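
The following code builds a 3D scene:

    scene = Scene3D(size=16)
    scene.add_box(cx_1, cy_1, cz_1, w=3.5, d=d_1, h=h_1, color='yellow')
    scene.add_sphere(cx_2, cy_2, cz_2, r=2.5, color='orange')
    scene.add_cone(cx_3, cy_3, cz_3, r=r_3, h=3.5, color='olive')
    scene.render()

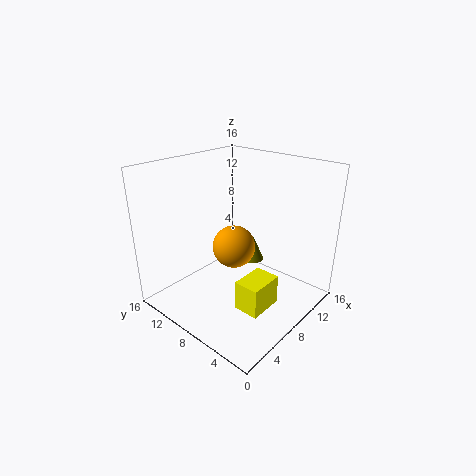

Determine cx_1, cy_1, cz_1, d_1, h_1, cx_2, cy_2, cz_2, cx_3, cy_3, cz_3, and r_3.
cx_1 = 3
cy_1 = 1.5
cz_1 = 3.5
d_1 = 2.5
h_1 = 3
cx_2 = 9
cy_2 = 9.5
cz_2 = 6
cx_3 = 14.5
cy_3 = 11
cz_3 = 1.5
r_3 = 1.5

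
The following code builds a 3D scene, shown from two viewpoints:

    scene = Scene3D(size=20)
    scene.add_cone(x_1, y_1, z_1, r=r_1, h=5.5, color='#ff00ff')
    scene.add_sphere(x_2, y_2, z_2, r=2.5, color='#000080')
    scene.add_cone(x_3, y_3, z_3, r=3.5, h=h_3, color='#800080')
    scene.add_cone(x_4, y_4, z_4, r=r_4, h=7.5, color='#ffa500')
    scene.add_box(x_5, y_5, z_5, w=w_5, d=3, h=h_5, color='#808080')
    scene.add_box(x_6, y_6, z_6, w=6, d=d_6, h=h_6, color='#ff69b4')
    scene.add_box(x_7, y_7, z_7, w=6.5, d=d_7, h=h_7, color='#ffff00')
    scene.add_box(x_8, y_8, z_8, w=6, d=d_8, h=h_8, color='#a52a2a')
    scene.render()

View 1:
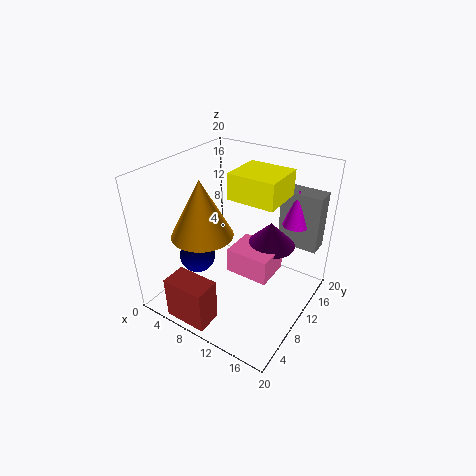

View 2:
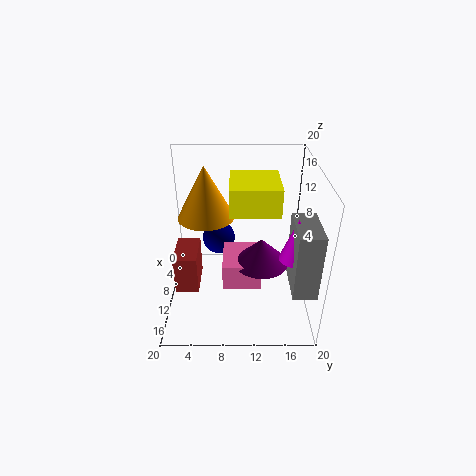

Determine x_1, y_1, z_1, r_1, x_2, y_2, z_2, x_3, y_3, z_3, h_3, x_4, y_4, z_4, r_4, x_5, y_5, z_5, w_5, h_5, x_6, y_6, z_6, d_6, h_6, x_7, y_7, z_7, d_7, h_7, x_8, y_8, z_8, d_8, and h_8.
x_1 = 15.5, y_1 = 17, z_1 = 10.5, r_1 = 2, x_2 = 5, y_2 = 7, z_2 = 7, x_3 = 13.5, y_3 = 13, z_3 = 8.5, h_3 = 3.5, x_4 = 7.5, y_4 = 5.5, z_4 = 12, r_4 = 4, x_5 = 13, y_5 = 16.5, z_5 = 7, w_5 = 6, h_5 = 8.5, x_6 = 9.5, y_6 = 8, z_6 = 5.5, d_6 = 5, h_6 = 3.5, x_7 = 9, y_7 = 9, z_7 = 16, d_7 = 6, h_7 = 3.5, x_8 = 4.5, y_8 = 0.5, z_8 = 0.5, d_8 = 3.5, h_8 = 6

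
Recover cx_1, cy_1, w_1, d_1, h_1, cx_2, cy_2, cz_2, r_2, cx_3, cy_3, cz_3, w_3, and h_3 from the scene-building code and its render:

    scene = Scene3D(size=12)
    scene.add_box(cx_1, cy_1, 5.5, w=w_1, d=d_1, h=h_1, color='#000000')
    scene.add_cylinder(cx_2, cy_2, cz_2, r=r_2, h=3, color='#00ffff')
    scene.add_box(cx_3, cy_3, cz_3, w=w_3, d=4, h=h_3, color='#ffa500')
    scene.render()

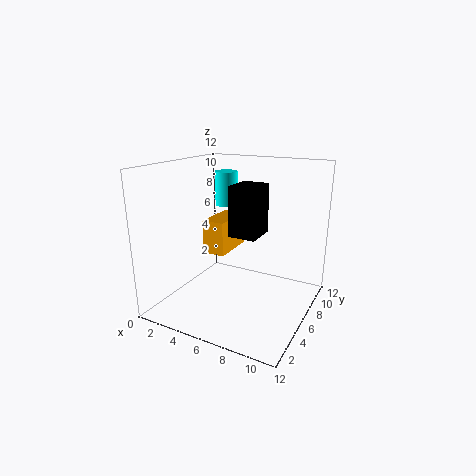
cx_1 = 4.5; cy_1 = 7; w_1 = 2.5; d_1 = 3; h_1 = 4.5; cx_2 = 3.5; cy_2 = 8.5; cz_2 = 8; r_2 = 1; cx_3 = 2.5; cy_3 = 6; cz_3 = 4; w_3 = 2; h_3 = 3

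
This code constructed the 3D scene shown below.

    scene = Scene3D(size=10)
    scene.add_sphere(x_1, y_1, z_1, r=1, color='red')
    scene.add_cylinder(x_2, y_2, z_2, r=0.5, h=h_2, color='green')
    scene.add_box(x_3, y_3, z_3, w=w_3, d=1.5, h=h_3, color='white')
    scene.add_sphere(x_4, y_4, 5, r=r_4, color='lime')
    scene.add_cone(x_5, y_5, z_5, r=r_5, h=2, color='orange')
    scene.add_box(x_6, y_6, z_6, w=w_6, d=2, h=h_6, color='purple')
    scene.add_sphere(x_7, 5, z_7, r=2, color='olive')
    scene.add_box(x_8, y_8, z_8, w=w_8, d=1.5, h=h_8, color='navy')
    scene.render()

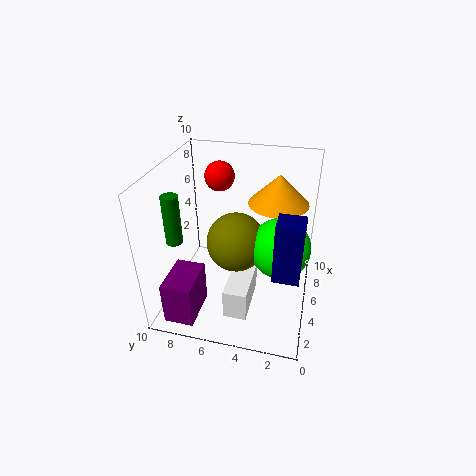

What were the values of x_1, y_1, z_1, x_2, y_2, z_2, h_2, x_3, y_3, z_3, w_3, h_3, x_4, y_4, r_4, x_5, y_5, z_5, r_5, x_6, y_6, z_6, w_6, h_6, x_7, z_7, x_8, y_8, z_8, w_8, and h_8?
x_1 = 6, y_1 = 6.5, z_1 = 9, x_2 = 1.5, y_2 = 8, z_2 = 6.5, h_2 = 3, x_3 = 1, y_3 = 3.5, z_3 = 1.5, w_3 = 3.5, h_3 = 2, x_4 = 4.5, y_4 = 2, r_4 = 2, x_5 = 6, y_5 = 2.5, z_5 = 7.5, r_5 = 2, x_6 = 0.5, y_6 = 7, z_6 = 0.5, w_6 = 3, h_6 = 3, x_7 = 4.5, z_7 = 5, x_8 = 0.5, y_8 = 0.5, z_8 = 5.5, w_8 = 1.5, h_8 = 3.5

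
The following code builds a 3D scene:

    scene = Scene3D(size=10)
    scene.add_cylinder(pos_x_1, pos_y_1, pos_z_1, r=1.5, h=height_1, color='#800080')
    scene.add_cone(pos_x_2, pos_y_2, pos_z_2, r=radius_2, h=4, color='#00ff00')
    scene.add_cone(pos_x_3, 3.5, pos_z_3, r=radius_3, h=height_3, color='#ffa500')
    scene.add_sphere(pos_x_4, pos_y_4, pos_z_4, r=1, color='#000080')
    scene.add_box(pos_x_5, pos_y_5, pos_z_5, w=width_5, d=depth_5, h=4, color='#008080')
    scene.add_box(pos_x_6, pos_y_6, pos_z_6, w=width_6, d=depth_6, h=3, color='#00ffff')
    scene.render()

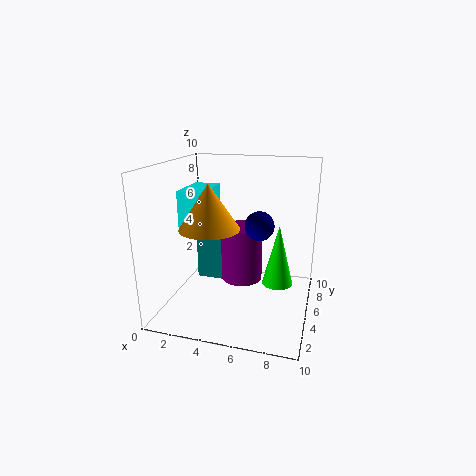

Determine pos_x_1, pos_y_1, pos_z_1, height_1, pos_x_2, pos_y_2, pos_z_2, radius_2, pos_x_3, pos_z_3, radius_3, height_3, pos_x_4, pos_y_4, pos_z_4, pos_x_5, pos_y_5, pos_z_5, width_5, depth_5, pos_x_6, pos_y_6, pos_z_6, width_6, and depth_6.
pos_x_1 = 5, pos_y_1 = 6, pos_z_1 = 1.5, height_1 = 4, pos_x_2 = 8, pos_y_2 = 4, pos_z_2 = 2.5, radius_2 = 1, pos_x_3 = 3.5, pos_z_3 = 6, radius_3 = 2, height_3 = 3, pos_x_4 = 6.5, pos_y_4 = 5, pos_z_4 = 6, pos_x_5 = 1, pos_y_5 = 7, pos_z_5 = 0.5, width_5 = 3, depth_5 = 2, pos_x_6 = 0.5, pos_y_6 = 5, pos_z_6 = 5, width_6 = 2, depth_6 = 3.5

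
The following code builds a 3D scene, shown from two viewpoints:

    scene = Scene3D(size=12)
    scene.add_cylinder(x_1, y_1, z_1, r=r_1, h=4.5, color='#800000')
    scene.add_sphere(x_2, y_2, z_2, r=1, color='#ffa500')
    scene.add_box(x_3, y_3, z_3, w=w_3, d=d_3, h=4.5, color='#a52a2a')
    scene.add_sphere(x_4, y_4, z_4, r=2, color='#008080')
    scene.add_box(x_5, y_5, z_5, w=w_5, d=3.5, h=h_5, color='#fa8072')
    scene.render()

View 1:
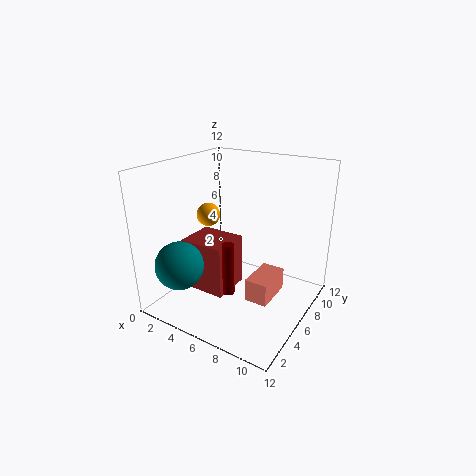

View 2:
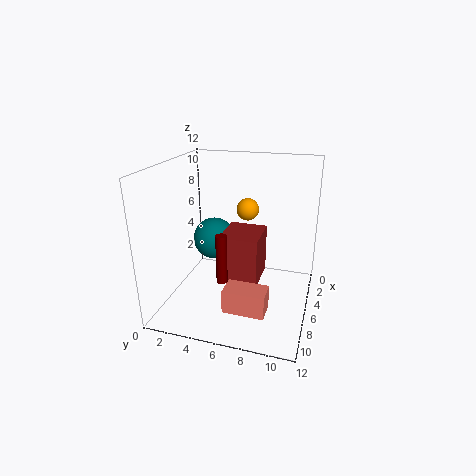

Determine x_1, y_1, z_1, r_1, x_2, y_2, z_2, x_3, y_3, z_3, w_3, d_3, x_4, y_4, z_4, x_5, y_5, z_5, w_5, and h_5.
x_1 = 6, y_1 = 4.5, z_1 = 1.5, r_1 = 0.5, x_2 = 3, y_2 = 6, z_2 = 7.5, x_3 = 1.5, y_3 = 4, z_3 = 1, w_3 = 4, d_3 = 3.5, x_4 = 2.5, y_4 = 2.5, z_4 = 4, x_5 = 7, y_5 = 5.5, z_5 = 0.5, w_5 = 2, h_5 = 2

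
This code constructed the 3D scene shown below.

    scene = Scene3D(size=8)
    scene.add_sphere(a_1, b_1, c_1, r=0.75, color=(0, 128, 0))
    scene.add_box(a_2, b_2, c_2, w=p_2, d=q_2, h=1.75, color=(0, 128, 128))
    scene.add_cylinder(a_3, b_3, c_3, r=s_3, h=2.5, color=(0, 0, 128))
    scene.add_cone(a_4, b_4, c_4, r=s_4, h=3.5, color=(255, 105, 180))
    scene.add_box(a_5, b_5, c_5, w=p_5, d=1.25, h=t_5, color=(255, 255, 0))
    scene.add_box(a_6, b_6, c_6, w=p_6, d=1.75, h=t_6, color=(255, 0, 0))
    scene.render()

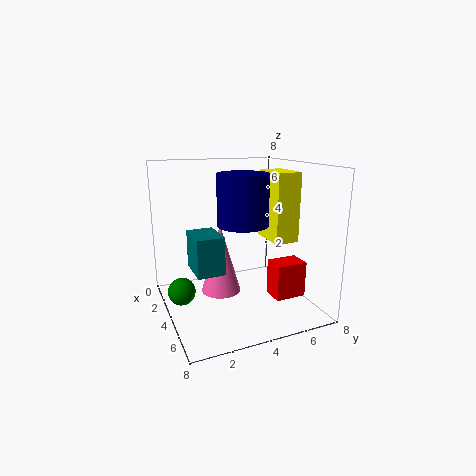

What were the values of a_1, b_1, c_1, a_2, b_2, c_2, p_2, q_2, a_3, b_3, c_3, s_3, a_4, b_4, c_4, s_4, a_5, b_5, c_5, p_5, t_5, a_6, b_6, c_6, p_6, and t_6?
a_1 = 3.75
b_1 = 0.75
c_1 = 1.25
a_2 = 5.5
b_2 = 0.75
c_2 = 3.5
p_2 = 1.75
q_2 = 1.25
a_3 = 5.75
b_3 = 3.5
c_3 = 5.25
s_3 = 1.25
a_4 = 5.25
b_4 = 2.5
c_4 = 1.75
s_4 = 1
a_5 = 4.5
b_5 = 5
c_5 = 4.25
p_5 = 2
t_5 = 3.5
a_6 = 4.75
b_6 = 5.5
c_6 = 0.75
p_6 = 1.25
t_6 = 2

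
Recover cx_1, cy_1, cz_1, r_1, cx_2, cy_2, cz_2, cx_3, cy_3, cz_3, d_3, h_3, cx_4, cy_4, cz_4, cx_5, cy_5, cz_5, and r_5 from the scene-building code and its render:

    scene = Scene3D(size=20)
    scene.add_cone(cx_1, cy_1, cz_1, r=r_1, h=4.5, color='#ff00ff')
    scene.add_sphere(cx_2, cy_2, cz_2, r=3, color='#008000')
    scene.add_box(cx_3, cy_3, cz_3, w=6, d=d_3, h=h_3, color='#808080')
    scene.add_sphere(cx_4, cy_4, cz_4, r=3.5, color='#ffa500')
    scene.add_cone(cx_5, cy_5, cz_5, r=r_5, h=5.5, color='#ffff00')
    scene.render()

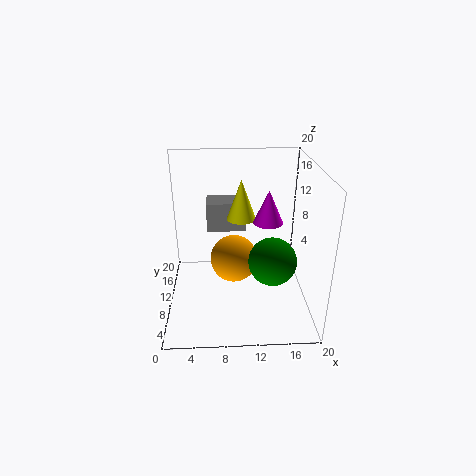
cx_1 = 14; cy_1 = 9.5; cz_1 = 12.5; r_1 = 2; cx_2 = 14; cy_2 = 4.5; cz_2 = 9.5; cx_3 = 5.5; cy_3 = 15; cz_3 = 8.5; d_3 = 4; h_3 = 4.5; cx_4 = 9.5; cy_4 = 12; cz_4 = 5.5; cx_5 = 10.5; cy_5 = 11; cz_5 = 12.5; r_5 = 2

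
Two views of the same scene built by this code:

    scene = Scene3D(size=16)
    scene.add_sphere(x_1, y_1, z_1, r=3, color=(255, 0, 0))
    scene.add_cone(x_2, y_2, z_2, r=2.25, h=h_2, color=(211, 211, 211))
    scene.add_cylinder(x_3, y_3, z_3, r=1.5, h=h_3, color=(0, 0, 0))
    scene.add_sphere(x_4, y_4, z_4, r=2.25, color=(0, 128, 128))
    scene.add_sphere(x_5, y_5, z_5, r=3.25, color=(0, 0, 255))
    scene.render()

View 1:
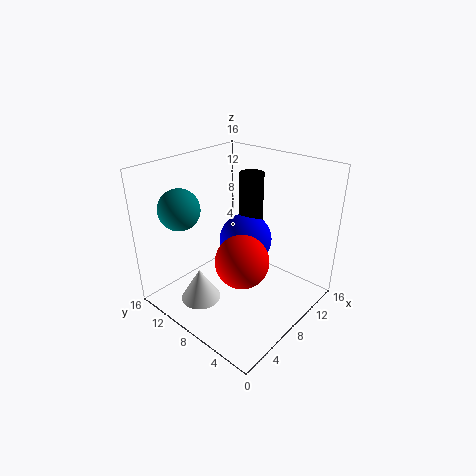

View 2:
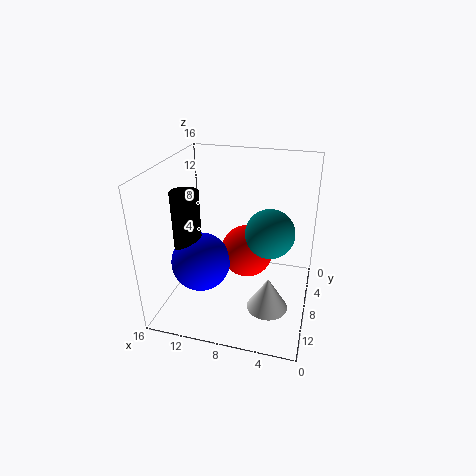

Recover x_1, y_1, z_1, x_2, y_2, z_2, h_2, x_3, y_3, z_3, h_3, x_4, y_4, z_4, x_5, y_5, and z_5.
x_1 = 7.25, y_1 = 6.75, z_1 = 5.75, x_2 = 4, y_2 = 10.25, z_2 = 1, h_2 = 3.75, x_3 = 13, y_3 = 10.25, z_3 = 5.75, h_3 = 8, x_4 = 3.75, y_4 = 12.5, z_4 = 11.5, x_5 = 11.75, y_5 = 10, z_5 = 5.5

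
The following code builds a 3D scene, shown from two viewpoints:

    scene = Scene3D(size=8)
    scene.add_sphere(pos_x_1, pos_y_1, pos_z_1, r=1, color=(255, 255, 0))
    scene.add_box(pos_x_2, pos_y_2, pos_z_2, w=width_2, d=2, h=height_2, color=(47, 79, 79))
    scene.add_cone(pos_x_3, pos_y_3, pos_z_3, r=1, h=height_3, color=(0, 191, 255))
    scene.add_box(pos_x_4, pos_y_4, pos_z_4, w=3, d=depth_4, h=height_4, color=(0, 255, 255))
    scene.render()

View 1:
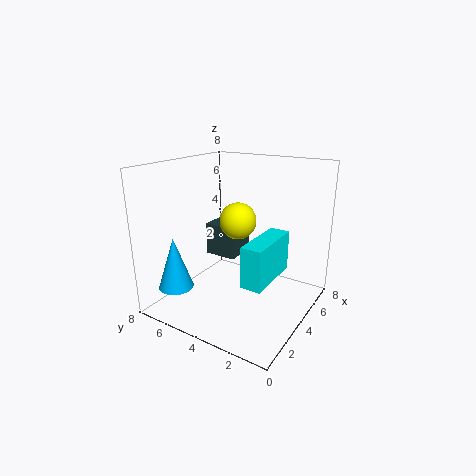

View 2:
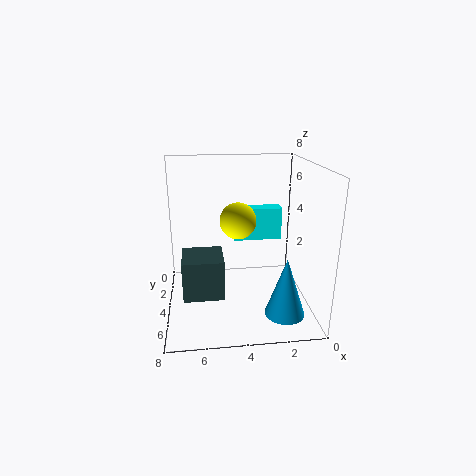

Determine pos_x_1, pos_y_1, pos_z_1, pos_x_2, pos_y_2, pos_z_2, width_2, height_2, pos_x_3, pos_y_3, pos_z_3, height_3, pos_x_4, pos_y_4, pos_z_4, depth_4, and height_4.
pos_x_1 = 4
pos_y_1 = 4
pos_z_1 = 5
pos_x_2 = 5
pos_y_2 = 5
pos_z_2 = 2
width_2 = 2
height_2 = 2
pos_x_3 = 2
pos_y_3 = 7
pos_z_3 = 1
height_3 = 3
pos_x_4 = 1
pos_y_4 = 1
pos_z_4 = 3
depth_4 = 1
height_4 = 2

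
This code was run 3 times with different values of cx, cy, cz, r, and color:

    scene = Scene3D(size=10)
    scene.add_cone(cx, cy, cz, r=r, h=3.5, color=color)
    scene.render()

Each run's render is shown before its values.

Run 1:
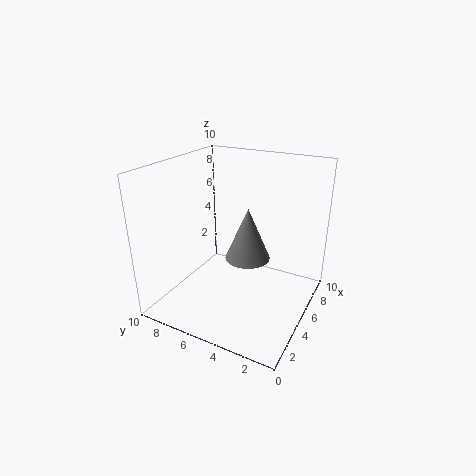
cx = 4.5
cy = 4
cz = 4
r = 1.5
color = 'gray'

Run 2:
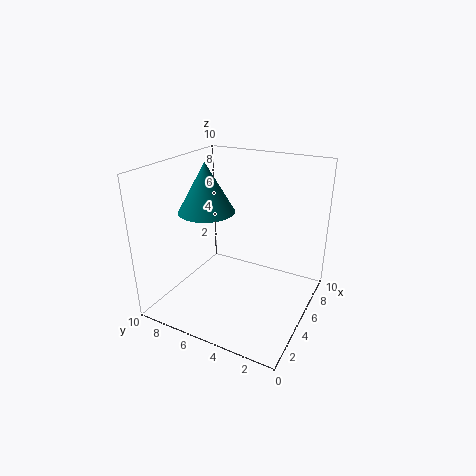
cx = 5
cy = 7.5
cz = 6.5
r = 2
color = 'teal'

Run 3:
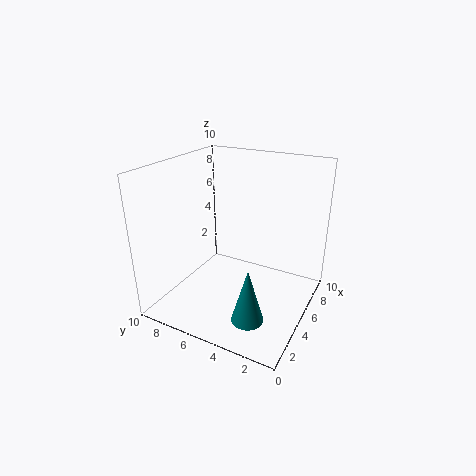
cx = 1.5
cy = 2.5
cz = 1.5
r = 1
color = 'teal'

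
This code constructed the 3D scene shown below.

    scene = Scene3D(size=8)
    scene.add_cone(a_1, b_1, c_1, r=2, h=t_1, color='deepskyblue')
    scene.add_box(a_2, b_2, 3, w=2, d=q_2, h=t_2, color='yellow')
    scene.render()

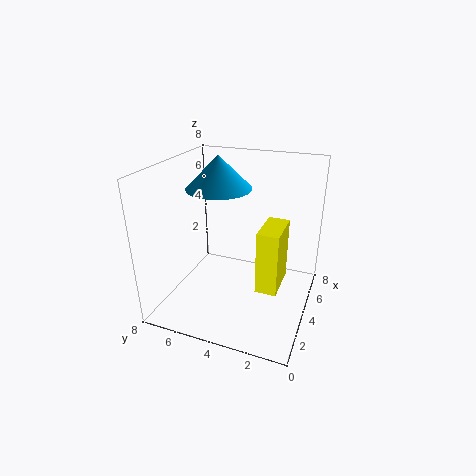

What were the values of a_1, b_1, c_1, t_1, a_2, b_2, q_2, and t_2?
a_1 = 6
b_1 = 6
c_1 = 6
t_1 = 2
a_2 = 1
b_2 = 1
q_2 = 1
t_2 = 3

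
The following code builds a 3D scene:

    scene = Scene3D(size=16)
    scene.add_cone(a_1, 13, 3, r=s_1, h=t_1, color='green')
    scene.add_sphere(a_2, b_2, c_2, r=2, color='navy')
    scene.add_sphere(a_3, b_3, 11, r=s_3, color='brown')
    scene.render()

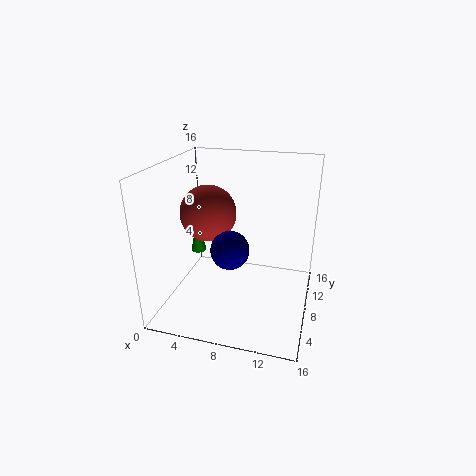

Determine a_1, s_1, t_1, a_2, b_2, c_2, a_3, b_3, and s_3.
a_1 = 1
s_1 = 1
t_1 = 5
a_2 = 8
b_2 = 5
c_2 = 8
a_3 = 5
b_3 = 7
s_3 = 3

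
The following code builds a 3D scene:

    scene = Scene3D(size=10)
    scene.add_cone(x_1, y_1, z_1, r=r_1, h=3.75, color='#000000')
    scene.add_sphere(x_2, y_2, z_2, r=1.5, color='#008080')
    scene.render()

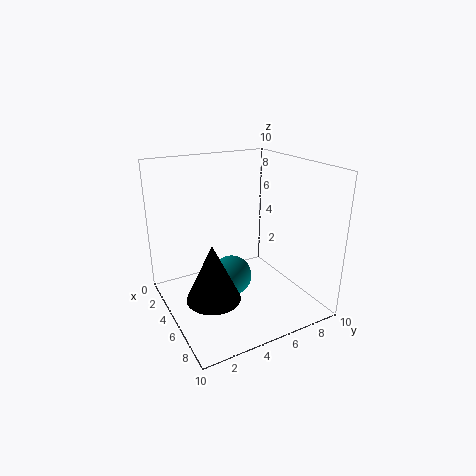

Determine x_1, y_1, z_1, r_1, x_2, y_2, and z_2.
x_1 = 6.75, y_1 = 2.25, z_1 = 2, r_1 = 1.75, x_2 = 4, y_2 = 5, z_2 = 1.5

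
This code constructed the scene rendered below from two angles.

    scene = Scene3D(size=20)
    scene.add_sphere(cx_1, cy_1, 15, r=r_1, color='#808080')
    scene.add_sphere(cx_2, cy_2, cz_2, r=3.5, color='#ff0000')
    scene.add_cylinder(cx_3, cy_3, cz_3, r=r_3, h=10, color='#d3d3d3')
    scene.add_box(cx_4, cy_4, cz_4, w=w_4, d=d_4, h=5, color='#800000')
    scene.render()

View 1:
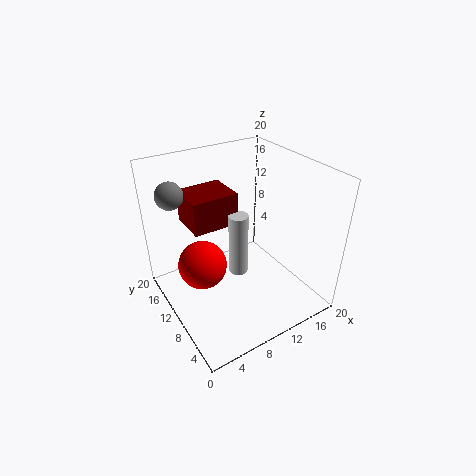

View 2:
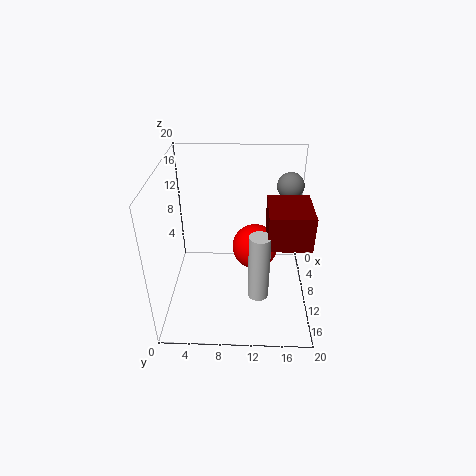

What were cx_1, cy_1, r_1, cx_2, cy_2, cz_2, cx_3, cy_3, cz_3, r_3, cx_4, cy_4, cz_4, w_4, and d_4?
cx_1 = 3.5
cy_1 = 17.5
r_1 = 2
cx_2 = 5.5
cy_2 = 12.5
cz_2 = 5.5
cx_3 = 12
cy_3 = 13
cz_3 = 1.5
r_3 = 1.5
cx_4 = 5.5
cy_4 = 14
cz_4 = 9.5
w_4 = 7
d_4 = 6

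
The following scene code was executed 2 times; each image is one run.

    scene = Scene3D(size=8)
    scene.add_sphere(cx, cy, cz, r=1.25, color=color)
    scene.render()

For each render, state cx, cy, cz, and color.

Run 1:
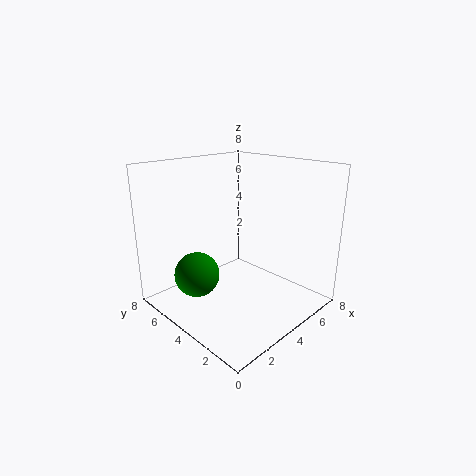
cx = 2; cy = 5.25; cz = 2; color = 'green'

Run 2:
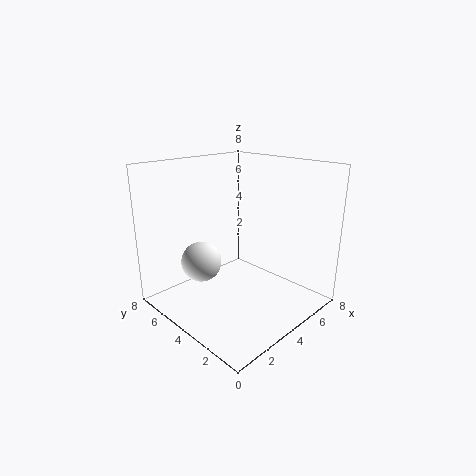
cx = 3.5; cy = 6.75; cz = 1.75; color = 'white'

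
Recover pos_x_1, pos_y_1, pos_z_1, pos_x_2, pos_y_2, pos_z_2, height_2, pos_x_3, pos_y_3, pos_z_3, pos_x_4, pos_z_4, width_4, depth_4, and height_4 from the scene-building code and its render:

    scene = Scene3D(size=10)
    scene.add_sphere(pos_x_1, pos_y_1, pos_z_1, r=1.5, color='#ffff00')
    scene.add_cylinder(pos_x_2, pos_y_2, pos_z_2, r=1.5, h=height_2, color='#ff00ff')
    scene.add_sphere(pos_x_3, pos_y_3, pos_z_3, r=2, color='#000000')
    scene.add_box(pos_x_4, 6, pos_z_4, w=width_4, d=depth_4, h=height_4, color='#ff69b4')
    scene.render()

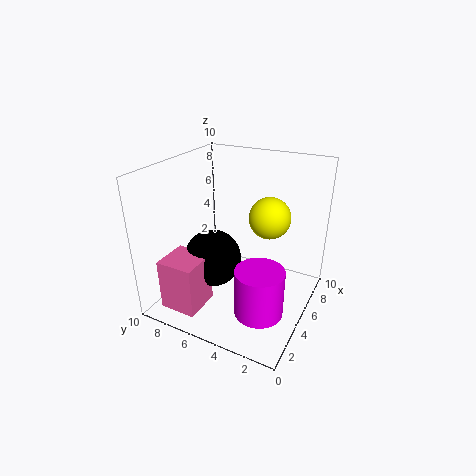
pos_x_1 = 7
pos_y_1 = 3.5
pos_z_1 = 6
pos_x_2 = 2
pos_y_2 = 2
pos_z_2 = 2
height_2 = 3
pos_x_3 = 4
pos_y_3 = 6.5
pos_z_3 = 3.5
pos_x_4 = 0.5
pos_z_4 = 1
width_4 = 2.5
depth_4 = 2.5
height_4 = 3.5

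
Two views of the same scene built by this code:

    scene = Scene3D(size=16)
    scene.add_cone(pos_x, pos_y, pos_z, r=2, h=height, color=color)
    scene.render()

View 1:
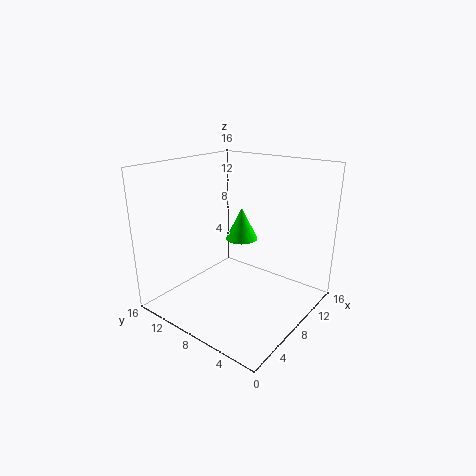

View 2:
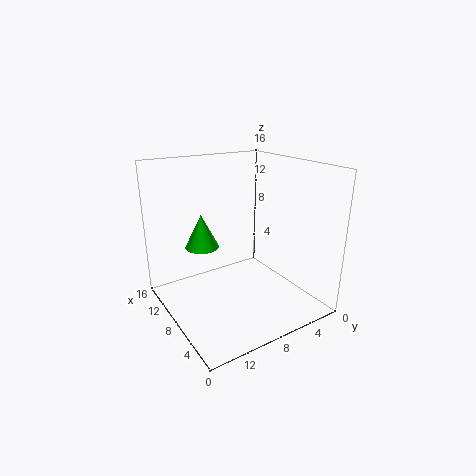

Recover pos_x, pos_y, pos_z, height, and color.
pos_x = 12; pos_y = 10.5; pos_z = 6; height = 4; color = 'lime'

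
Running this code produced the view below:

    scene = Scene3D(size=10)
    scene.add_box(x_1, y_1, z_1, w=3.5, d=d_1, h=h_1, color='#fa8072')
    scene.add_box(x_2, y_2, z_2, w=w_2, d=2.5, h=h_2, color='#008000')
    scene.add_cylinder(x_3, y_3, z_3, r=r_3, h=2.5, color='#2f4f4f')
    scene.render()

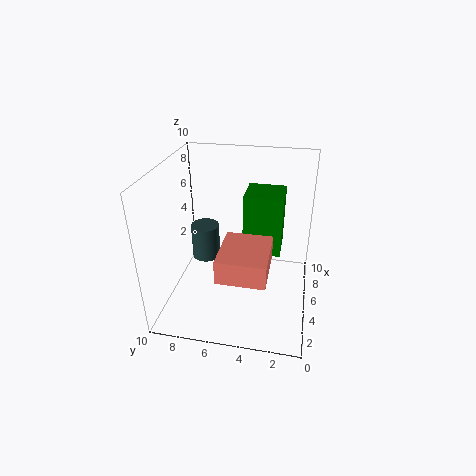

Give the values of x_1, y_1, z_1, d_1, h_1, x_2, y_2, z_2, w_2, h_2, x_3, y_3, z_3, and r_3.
x_1 = 0.5; y_1 = 2.5; z_1 = 4.5; d_1 = 3; h_1 = 1.5; x_2 = 4; y_2 = 2; z_2 = 4.5; w_2 = 2.5; h_2 = 4; x_3 = 5.5; y_3 = 7.5; z_3 = 3; r_3 = 1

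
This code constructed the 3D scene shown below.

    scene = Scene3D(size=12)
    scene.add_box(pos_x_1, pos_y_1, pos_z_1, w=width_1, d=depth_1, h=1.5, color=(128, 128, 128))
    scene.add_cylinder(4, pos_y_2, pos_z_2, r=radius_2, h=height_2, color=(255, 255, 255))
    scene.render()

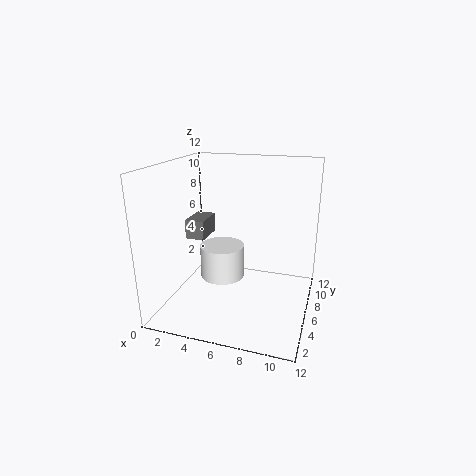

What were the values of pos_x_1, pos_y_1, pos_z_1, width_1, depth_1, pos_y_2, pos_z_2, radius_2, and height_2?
pos_x_1 = 2.5; pos_y_1 = 3.5; pos_z_1 = 6.5; width_1 = 1.5; depth_1 = 2.5; pos_y_2 = 7.5; pos_z_2 = 1.5; radius_2 = 2; height_2 = 3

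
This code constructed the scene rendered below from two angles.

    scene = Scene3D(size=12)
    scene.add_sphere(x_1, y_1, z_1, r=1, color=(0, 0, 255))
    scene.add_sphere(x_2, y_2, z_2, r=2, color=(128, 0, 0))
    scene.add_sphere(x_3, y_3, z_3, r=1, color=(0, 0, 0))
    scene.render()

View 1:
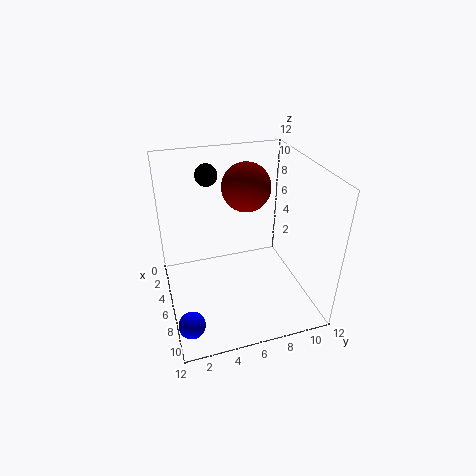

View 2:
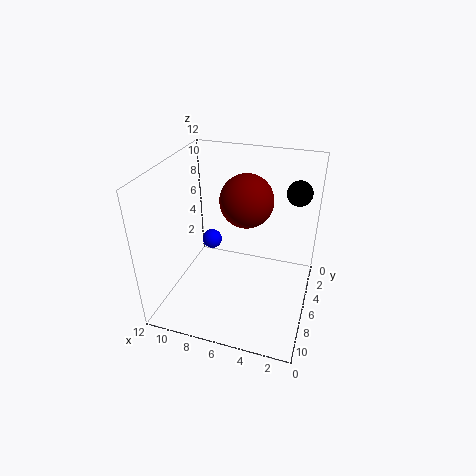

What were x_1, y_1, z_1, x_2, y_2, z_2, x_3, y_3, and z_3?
x_1 = 10.5
y_1 = 1
z_1 = 2
x_2 = 5
y_2 = 7
z_2 = 10
x_3 = 1.5
y_3 = 4.5
z_3 = 10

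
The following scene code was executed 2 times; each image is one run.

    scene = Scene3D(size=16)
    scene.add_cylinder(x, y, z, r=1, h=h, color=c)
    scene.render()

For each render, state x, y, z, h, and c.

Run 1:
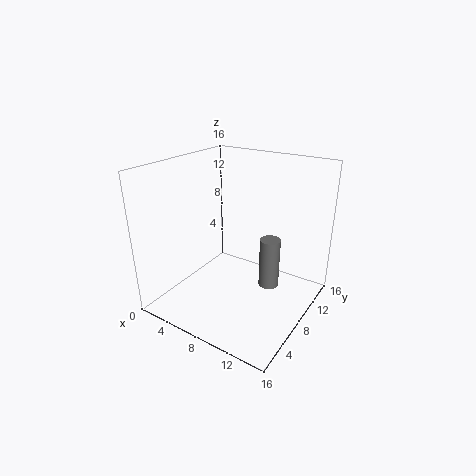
x = 13
y = 6
z = 5
h = 5
c = 'gray'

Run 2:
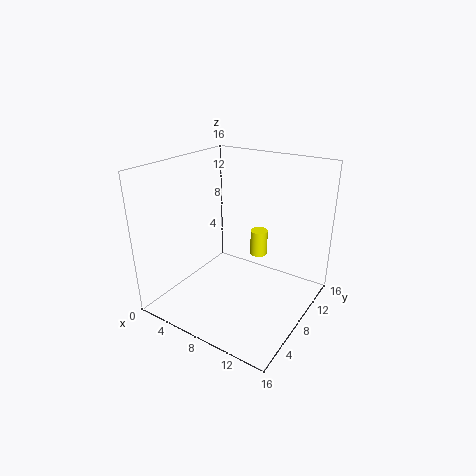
x = 9
y = 11
z = 5
h = 3
c = 'yellow'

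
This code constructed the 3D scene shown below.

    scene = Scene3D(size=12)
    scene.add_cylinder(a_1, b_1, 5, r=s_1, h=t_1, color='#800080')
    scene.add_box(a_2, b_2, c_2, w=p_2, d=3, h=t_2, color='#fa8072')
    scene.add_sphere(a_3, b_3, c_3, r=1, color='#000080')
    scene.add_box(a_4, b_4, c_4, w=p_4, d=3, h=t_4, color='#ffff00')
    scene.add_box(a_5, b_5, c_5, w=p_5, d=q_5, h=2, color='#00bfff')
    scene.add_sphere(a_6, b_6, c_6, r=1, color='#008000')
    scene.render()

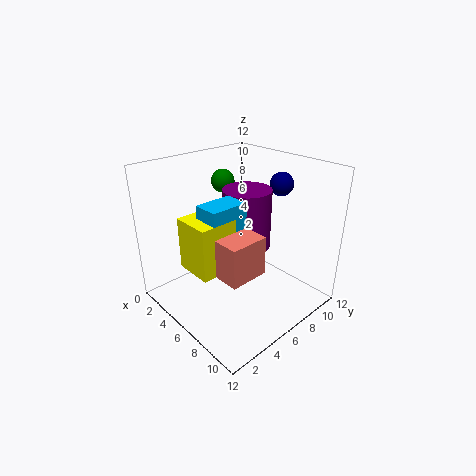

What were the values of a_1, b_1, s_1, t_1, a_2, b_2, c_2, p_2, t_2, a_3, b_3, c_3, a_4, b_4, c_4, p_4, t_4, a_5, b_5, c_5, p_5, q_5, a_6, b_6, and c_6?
a_1 = 6; b_1 = 7; s_1 = 2; t_1 = 5; a_2 = 6; b_2 = 2; c_2 = 5; p_2 = 4; t_2 = 3; a_3 = 7; b_3 = 10; c_3 = 10; a_4 = 5; b_4 = 1; c_4 = 5; p_4 = 3; t_4 = 4; a_5 = 6; b_5 = 2; c_5 = 8; p_5 = 2; q_5 = 3; a_6 = 3; b_6 = 7; c_6 = 10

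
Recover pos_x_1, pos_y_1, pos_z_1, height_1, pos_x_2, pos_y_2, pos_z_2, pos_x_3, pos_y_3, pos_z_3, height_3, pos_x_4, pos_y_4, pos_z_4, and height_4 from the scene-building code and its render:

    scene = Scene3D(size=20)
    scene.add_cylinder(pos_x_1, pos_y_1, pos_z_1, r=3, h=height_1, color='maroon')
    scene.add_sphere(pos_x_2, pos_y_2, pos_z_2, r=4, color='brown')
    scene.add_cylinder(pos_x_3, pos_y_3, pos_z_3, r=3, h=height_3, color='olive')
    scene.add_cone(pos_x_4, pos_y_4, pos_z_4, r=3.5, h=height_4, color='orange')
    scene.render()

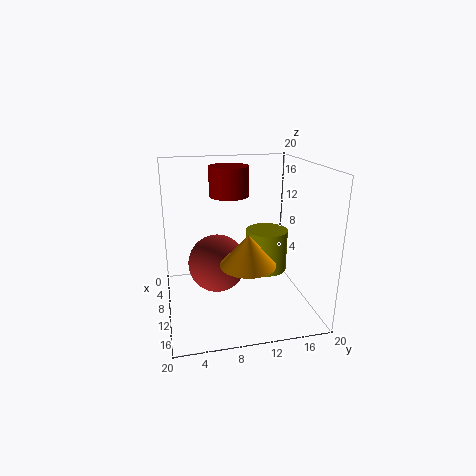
pos_x_1 = 4
pos_y_1 = 10
pos_z_1 = 14.5
height_1 = 4.5
pos_x_2 = 10
pos_y_2 = 7
pos_z_2 = 6.5
pos_x_3 = 9
pos_y_3 = 14.5
pos_z_3 = 4.5
height_3 = 6
pos_x_4 = 15.5
pos_y_4 = 10
pos_z_4 = 8.5
height_4 = 4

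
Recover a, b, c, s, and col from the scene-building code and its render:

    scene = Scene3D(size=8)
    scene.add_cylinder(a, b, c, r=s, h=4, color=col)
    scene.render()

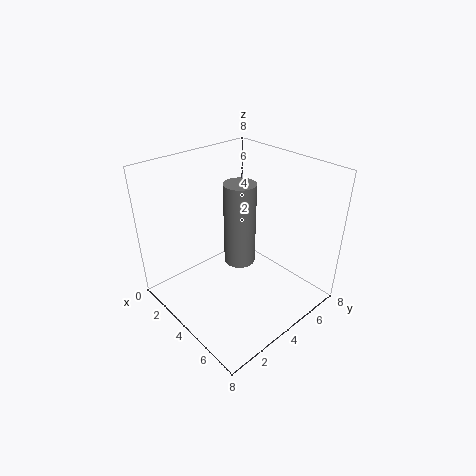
a = 5.5
b = 2.75
c = 4
s = 0.75
col = 'gray'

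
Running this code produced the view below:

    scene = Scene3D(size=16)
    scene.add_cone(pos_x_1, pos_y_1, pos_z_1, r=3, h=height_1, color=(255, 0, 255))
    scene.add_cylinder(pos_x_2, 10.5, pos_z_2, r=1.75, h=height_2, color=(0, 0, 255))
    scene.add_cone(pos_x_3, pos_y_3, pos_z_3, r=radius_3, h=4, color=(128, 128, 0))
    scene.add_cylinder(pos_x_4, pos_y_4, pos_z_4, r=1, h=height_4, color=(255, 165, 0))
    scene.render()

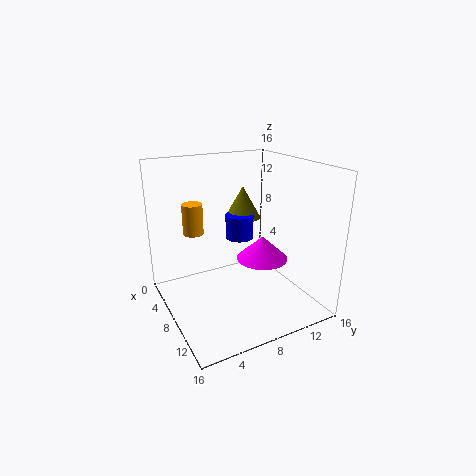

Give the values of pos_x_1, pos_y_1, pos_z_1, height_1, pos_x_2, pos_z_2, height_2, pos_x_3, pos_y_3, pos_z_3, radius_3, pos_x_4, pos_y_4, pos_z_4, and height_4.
pos_x_1 = 8
pos_y_1 = 11.25
pos_z_1 = 4.75
height_1 = 2.75
pos_x_2 = 3.75
pos_z_2 = 6
height_2 = 3
pos_x_3 = 2.75
pos_y_3 = 11.5
pos_z_3 = 8.25
radius_3 = 2.25
pos_x_4 = 9
pos_y_4 = 2.5
pos_z_4 = 10
height_4 = 3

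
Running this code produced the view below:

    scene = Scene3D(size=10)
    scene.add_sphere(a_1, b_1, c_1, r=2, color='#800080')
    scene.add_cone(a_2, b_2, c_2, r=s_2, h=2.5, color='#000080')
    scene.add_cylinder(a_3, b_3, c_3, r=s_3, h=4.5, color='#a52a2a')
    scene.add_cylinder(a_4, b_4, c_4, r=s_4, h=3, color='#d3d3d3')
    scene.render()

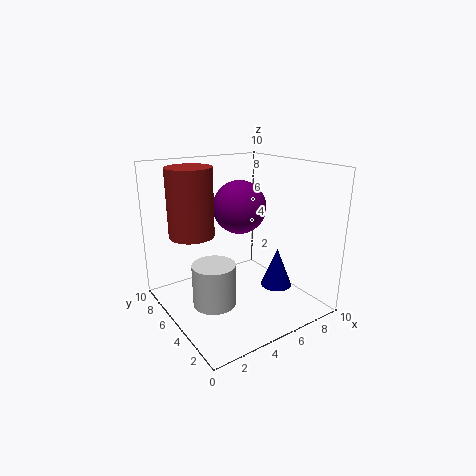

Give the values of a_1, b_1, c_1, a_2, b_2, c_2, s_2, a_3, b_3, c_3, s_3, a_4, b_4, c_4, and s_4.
a_1 = 6.5
b_1 = 7
c_1 = 6.5
a_2 = 6
b_2 = 2
c_2 = 2.5
s_2 = 1
a_3 = 2
b_3 = 6
c_3 = 5.5
s_3 = 1.5
a_4 = 3
b_4 = 5
c_4 = 0.5
s_4 = 1.5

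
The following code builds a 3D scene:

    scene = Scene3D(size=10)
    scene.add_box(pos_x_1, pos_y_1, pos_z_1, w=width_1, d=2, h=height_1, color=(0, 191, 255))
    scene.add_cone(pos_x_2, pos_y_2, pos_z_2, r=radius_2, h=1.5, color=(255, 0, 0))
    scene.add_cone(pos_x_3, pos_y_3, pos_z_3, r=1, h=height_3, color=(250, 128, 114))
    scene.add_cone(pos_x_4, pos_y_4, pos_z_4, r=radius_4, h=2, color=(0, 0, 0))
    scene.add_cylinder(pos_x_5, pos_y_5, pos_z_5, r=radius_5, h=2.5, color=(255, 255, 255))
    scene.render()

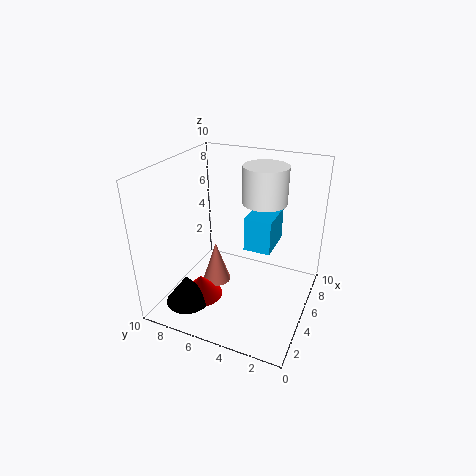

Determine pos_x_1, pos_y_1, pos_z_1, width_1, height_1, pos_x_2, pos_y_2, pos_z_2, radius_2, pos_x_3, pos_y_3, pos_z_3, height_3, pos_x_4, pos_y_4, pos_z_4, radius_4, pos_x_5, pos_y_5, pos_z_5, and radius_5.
pos_x_1 = 6, pos_y_1 = 3, pos_z_1 = 3.5, width_1 = 3, height_1 = 2.5, pos_x_2 = 3, pos_y_2 = 7, pos_z_2 = 1, radius_2 = 1.5, pos_x_3 = 4.5, pos_y_3 = 6.5, pos_z_3 = 1.5, height_3 = 3, pos_x_4 = 2, pos_y_4 = 7.5, pos_z_4 = 1, radius_4 = 1.5, pos_x_5 = 6, pos_y_5 = 3.5, pos_z_5 = 7.5, radius_5 = 1.5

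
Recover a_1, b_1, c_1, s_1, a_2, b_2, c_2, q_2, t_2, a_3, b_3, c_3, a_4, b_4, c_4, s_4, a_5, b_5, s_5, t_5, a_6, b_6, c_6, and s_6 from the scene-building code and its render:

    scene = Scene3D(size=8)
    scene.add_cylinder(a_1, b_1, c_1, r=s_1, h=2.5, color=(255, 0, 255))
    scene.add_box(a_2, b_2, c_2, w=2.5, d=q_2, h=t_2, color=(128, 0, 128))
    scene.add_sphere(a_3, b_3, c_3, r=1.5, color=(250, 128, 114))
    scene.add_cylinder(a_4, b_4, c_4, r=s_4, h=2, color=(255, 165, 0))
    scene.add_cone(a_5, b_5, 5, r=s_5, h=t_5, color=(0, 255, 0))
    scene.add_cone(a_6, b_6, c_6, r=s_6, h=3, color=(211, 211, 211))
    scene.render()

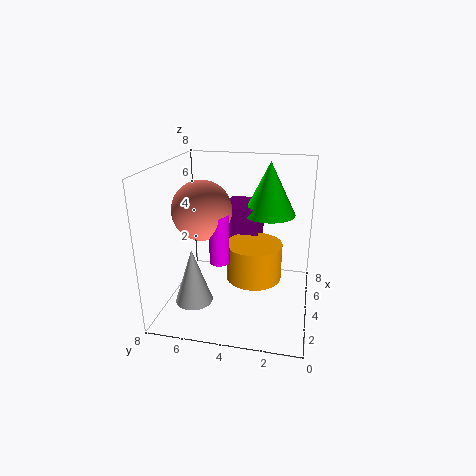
a_1 = 2, b_1 = 4.5, c_1 = 3.5, s_1 = 0.5, a_2 = 4.5, b_2 = 3, c_2 = 2.5, q_2 = 2, t_2 = 3, a_3 = 2.5, b_3 = 5.5, c_3 = 6, a_4 = 3.5, b_4 = 3, c_4 = 2, s_4 = 1.5, a_5 = 5.5, b_5 = 2.5, s_5 = 1.5, t_5 = 3, a_6 = 2, b_6 = 6, c_6 = 1, s_6 = 1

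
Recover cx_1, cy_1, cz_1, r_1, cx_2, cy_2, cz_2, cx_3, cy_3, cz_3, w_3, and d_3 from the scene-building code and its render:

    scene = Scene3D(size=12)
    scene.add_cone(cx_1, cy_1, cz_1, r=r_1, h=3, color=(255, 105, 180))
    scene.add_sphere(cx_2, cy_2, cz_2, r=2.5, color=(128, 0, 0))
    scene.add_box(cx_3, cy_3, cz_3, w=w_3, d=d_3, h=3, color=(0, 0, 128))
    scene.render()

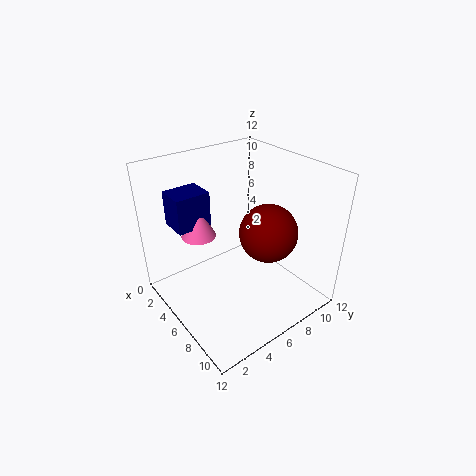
cx_1 = 3; cy_1 = 4; cz_1 = 5.5; r_1 = 1.5; cx_2 = 7; cy_2 = 8.5; cz_2 = 6; cx_3 = 1; cy_3 = 2; cz_3 = 6.5; w_3 = 2.5; d_3 = 3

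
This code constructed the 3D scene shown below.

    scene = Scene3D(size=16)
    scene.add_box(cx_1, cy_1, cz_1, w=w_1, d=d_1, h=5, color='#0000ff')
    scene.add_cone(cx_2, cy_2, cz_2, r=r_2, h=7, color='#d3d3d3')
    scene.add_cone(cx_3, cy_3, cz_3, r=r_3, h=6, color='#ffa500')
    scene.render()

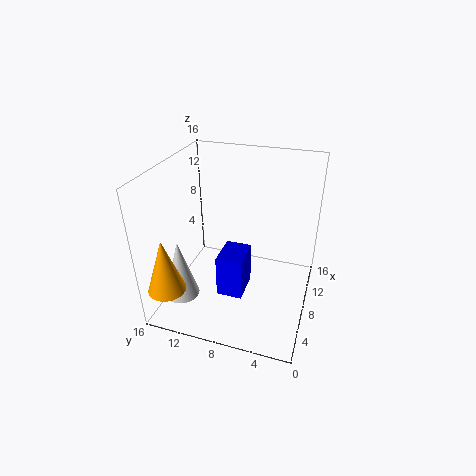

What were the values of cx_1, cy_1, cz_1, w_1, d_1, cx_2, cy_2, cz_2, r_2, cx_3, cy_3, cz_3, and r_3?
cx_1 = 6; cy_1 = 7; cz_1 = 1; w_1 = 4; d_1 = 3; cx_2 = 5; cy_2 = 14; cz_2 = 1; r_2 = 2; cx_3 = 2; cy_3 = 14; cz_3 = 4; r_3 = 2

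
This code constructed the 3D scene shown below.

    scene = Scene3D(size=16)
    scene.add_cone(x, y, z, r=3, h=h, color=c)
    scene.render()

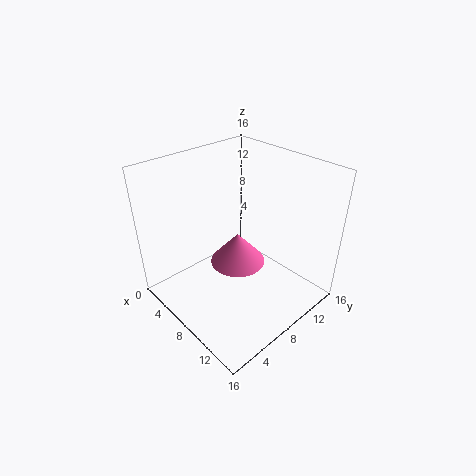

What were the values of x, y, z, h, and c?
x = 8.5; y = 7.5; z = 5.5; h = 3.5; c = 'hotpink'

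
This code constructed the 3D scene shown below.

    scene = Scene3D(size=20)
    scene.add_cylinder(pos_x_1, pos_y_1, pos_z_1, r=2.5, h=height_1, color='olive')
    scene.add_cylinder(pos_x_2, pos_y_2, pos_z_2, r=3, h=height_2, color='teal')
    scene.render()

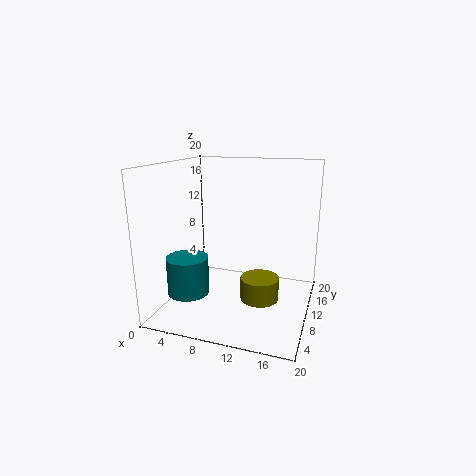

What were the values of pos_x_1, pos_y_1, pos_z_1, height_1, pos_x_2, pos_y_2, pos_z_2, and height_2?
pos_x_1 = 14
pos_y_1 = 7
pos_z_1 = 3
height_1 = 3
pos_x_2 = 3
pos_y_2 = 8
pos_z_2 = 1.5
height_2 = 5.5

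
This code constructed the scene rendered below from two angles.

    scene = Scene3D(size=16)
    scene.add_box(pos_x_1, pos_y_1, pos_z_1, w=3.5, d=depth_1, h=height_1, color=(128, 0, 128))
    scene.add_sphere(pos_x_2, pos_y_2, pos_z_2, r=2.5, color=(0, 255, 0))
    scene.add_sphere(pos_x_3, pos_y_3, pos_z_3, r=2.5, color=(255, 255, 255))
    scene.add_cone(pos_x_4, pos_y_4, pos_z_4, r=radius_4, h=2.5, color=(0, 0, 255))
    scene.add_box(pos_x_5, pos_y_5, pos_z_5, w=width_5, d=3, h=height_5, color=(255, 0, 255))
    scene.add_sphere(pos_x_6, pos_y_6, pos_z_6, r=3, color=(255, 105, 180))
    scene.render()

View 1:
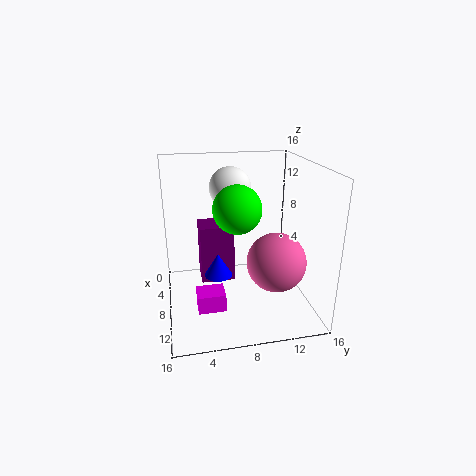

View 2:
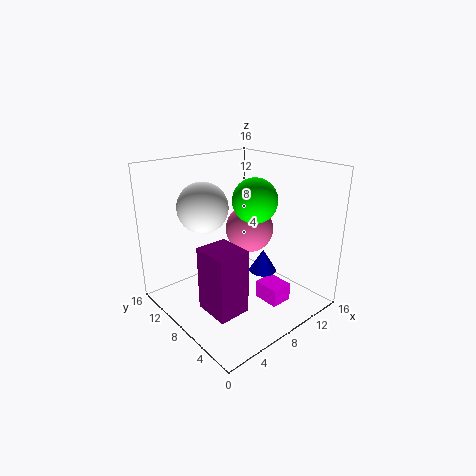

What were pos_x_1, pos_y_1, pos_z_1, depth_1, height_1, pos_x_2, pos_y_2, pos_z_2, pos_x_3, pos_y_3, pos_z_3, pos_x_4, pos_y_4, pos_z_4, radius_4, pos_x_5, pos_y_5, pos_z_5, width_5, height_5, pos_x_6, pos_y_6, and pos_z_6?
pos_x_1 = 2.5, pos_y_1 = 4, pos_z_1 = 1.5, depth_1 = 4, height_1 = 7, pos_x_2 = 10, pos_y_2 = 7.5, pos_z_2 = 12, pos_x_3 = 3.5, pos_y_3 = 8, pos_z_3 = 12.5, pos_x_4 = 9.5, pos_y_4 = 5.5, pos_z_4 = 4.5, radius_4 = 1.5, pos_x_5 = 9, pos_y_5 = 3, pos_z_5 = 1, width_5 = 2.5, height_5 = 2, pos_x_6 = 12.5, pos_y_6 = 11, pos_z_6 = 7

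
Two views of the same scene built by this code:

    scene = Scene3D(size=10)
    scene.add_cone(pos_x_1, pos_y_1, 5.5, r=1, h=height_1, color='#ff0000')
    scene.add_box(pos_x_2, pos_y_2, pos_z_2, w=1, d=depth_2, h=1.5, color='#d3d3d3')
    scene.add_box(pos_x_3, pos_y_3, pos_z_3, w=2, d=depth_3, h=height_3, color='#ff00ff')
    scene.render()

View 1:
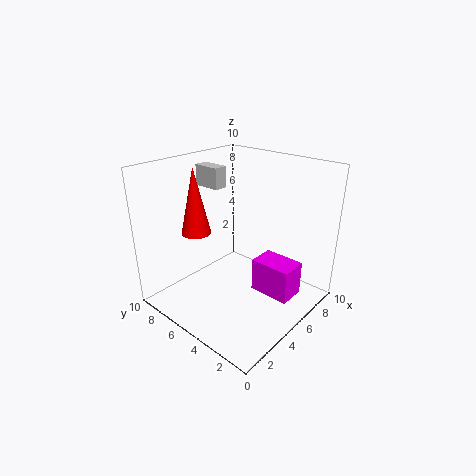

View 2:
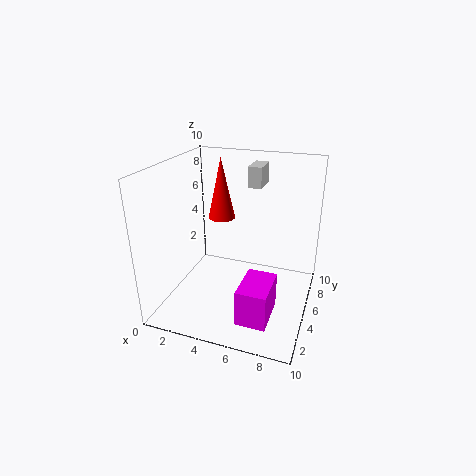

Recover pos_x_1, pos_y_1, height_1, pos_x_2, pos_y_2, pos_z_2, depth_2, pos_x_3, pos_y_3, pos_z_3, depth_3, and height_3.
pos_x_1 = 3; pos_y_1 = 7; height_1 = 4.5; pos_x_2 = 5; pos_y_2 = 7; pos_z_2 = 8; depth_2 = 2; pos_x_3 = 6; pos_y_3 = 1.5; pos_z_3 = 0.5; depth_3 = 3; height_3 = 2.5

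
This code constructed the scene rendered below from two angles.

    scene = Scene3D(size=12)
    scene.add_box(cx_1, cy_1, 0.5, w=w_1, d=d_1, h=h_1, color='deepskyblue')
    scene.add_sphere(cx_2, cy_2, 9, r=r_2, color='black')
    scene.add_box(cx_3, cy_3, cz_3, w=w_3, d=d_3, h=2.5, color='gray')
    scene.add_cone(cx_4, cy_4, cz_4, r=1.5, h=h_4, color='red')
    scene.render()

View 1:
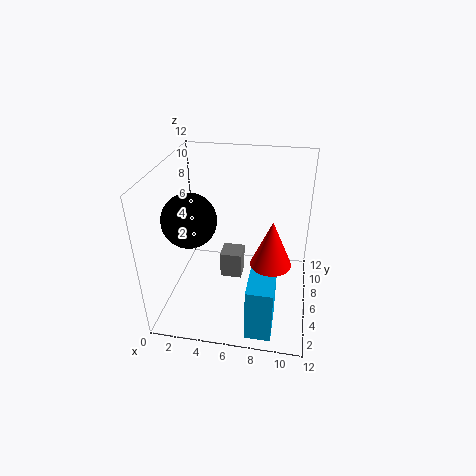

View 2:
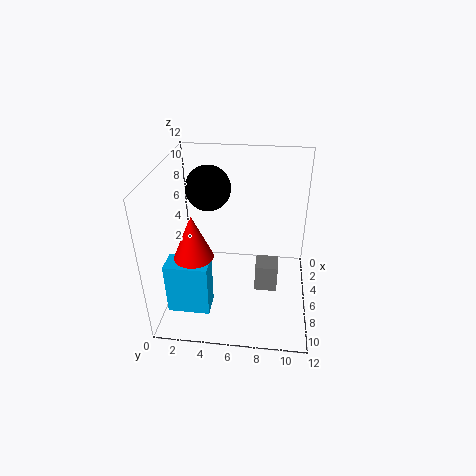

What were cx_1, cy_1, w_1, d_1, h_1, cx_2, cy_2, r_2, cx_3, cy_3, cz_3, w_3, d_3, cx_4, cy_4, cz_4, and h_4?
cx_1 = 7.5; cy_1 = 0.5; w_1 = 2; d_1 = 3.5; h_1 = 4.5; cx_2 = 3; cy_2 = 3; r_2 = 2; cx_3 = 4; cy_3 = 7.5; cz_3 = 0.5; w_3 = 2; d_3 = 2; cx_4 = 9; cy_4 = 3; cz_4 = 6; h_4 = 3.5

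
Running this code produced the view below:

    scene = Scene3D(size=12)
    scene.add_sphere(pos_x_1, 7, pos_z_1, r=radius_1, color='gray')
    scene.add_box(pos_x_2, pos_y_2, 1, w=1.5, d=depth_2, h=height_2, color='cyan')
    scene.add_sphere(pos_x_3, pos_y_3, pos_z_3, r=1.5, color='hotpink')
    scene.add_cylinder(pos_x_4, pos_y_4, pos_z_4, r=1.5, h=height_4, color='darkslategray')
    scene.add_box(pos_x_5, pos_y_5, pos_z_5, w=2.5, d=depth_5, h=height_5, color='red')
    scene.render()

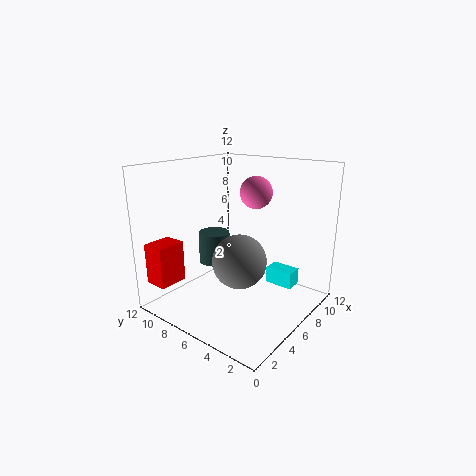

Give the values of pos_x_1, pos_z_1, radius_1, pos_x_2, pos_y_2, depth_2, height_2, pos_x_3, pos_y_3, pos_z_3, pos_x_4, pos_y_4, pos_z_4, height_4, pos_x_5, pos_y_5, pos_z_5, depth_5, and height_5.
pos_x_1 = 7.5; pos_z_1 = 3; radius_1 = 2.5; pos_x_2 = 9; pos_y_2 = 2.5; depth_2 = 2.5; height_2 = 1.5; pos_x_3 = 10; pos_y_3 = 7; pos_z_3 = 9; pos_x_4 = 8; pos_y_4 = 10.5; pos_z_4 = 2; height_4 = 3; pos_x_5 = 1; pos_y_5 = 10; pos_z_5 = 2; depth_5 = 2; height_5 = 3.5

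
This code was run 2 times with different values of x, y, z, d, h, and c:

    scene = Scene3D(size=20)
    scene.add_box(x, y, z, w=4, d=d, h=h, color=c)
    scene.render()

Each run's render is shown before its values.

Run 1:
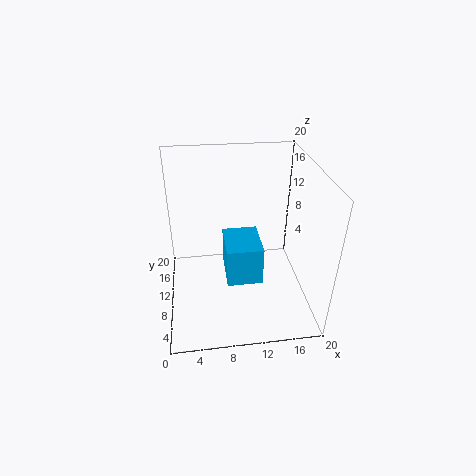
x = 7.5
y = 0.5
z = 10
d = 5
h = 4.5
c = 'deepskyblue'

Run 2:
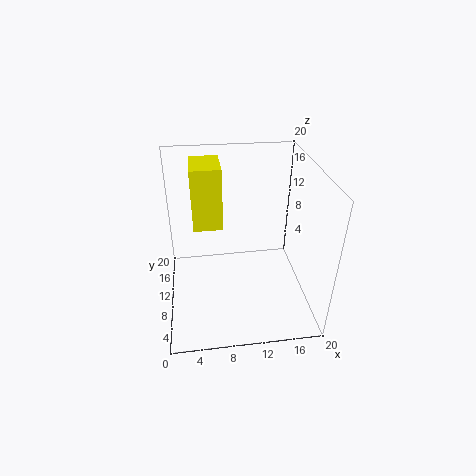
x = 4
y = 10
z = 11.5
d = 5.5
h = 8.5
c = 'yellow'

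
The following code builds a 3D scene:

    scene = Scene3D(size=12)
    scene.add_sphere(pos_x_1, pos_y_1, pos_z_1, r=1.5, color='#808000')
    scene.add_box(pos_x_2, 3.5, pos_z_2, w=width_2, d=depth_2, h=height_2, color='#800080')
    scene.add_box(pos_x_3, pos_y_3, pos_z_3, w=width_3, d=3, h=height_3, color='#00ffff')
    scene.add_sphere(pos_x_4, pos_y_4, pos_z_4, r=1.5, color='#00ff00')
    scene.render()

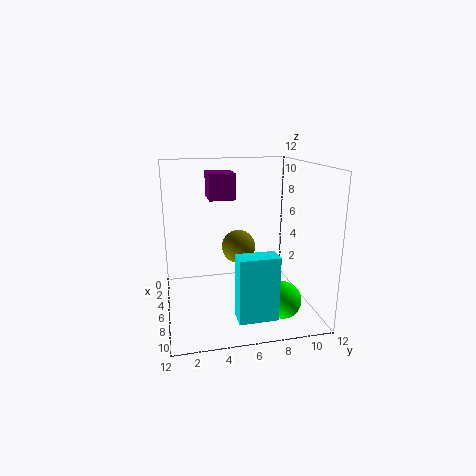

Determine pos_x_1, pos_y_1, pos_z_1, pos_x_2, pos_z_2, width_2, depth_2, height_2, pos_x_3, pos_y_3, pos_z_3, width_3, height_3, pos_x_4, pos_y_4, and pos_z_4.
pos_x_1 = 4; pos_y_1 = 6.5; pos_z_1 = 4.5; pos_x_2 = 5; pos_z_2 = 9.5; width_2 = 2.5; depth_2 = 2; height_2 = 2; pos_x_3 = 9.5; pos_y_3 = 5; pos_z_3 = 1; width_3 = 1.5; height_3 = 5; pos_x_4 = 9; pos_y_4 = 9; pos_z_4 = 1.5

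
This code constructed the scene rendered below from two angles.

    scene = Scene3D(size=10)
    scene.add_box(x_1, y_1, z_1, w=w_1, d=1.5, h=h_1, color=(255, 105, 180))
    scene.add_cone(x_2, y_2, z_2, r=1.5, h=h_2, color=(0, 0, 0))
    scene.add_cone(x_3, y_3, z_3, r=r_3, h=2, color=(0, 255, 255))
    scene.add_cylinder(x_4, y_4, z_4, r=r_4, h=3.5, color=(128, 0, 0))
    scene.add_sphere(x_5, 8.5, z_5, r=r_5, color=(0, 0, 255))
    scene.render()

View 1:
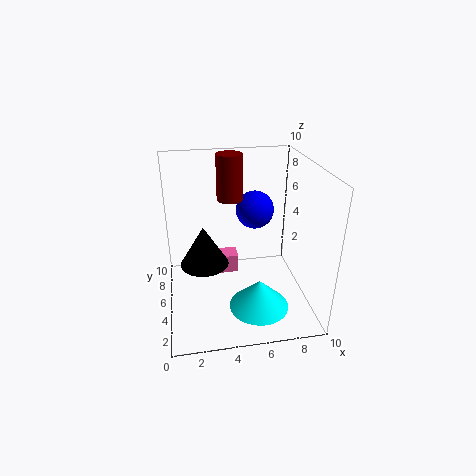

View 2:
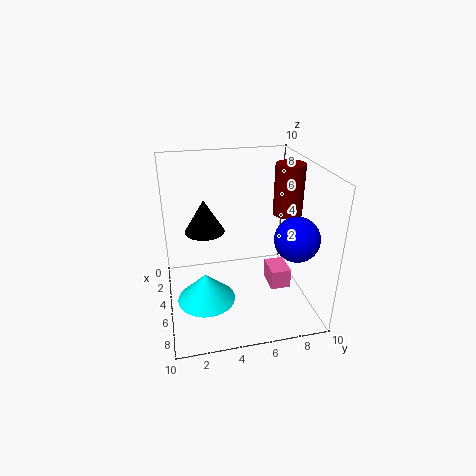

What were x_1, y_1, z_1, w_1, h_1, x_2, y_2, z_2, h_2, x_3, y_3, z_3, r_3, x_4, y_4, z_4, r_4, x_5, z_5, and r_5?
x_1 = 3.5
y_1 = 7.5
z_1 = 0.5
w_1 = 2
h_1 = 1.5
x_2 = 2.5
y_2 = 3
z_2 = 4.5
h_2 = 2.5
x_3 = 6
y_3 = 2.5
z_3 = 1
r_3 = 2
x_4 = 5
y_4 = 8.5
z_4 = 6.5
r_4 = 1
x_5 = 7
z_5 = 5.5
r_5 = 1.5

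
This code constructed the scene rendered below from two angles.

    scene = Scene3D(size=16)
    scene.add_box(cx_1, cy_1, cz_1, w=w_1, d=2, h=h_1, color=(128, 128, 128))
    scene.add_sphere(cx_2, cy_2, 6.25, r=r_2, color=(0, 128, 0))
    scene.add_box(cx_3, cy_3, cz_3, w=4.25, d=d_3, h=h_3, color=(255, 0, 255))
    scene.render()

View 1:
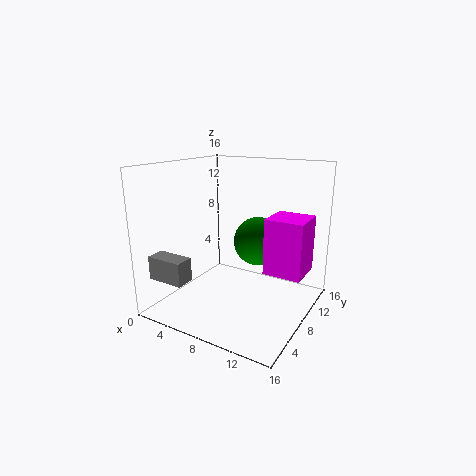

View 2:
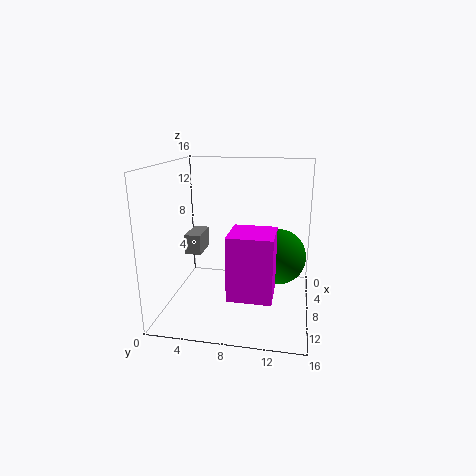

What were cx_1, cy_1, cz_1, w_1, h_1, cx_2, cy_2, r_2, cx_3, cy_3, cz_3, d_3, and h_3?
cx_1 = 1.5; cy_1 = 0.75; cz_1 = 4.5; w_1 = 4; h_1 = 2.5; cx_2 = 8.25; cy_2 = 12.5; r_2 = 3; cx_3 = 11; cy_3 = 8.25; cz_3 = 4.25; d_3 = 4.25; h_3 = 6.25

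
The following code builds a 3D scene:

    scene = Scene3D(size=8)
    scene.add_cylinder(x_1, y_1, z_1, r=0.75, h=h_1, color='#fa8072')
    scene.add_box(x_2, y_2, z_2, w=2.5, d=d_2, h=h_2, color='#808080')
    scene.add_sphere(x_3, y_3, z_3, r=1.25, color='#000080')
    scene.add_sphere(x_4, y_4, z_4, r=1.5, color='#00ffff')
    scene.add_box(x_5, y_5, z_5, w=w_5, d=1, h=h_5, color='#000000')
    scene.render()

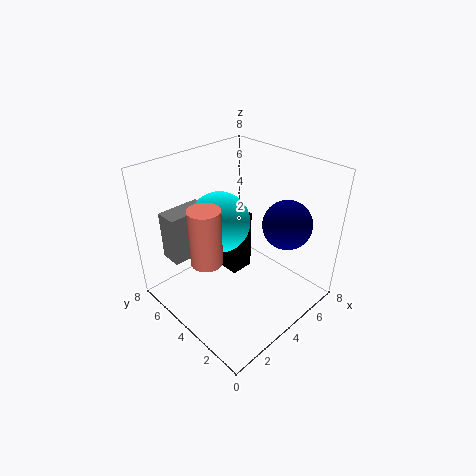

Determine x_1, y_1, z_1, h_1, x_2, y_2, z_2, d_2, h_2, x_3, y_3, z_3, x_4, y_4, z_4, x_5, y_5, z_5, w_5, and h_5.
x_1 = 1, y_1 = 3, z_1 = 4.5, h_1 = 2.75, x_2 = 1, y_2 = 5.75, z_2 = 2.75, d_2 = 1.25, h_2 = 2.75, x_3 = 5, y_3 = 1.5, z_3 = 5.5, x_4 = 2.5, y_4 = 3.75, z_4 = 5.75, x_5 = 3, y_5 = 3.25, z_5 = 2.5, w_5 = 1.25, h_5 = 3.25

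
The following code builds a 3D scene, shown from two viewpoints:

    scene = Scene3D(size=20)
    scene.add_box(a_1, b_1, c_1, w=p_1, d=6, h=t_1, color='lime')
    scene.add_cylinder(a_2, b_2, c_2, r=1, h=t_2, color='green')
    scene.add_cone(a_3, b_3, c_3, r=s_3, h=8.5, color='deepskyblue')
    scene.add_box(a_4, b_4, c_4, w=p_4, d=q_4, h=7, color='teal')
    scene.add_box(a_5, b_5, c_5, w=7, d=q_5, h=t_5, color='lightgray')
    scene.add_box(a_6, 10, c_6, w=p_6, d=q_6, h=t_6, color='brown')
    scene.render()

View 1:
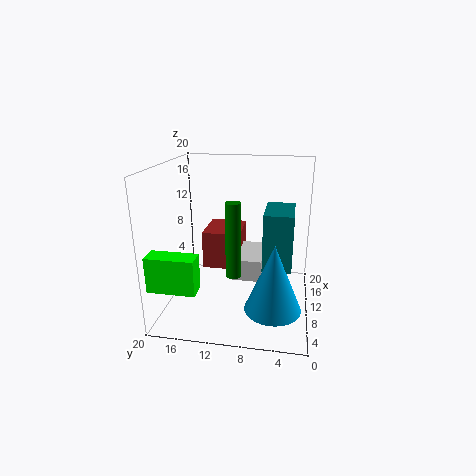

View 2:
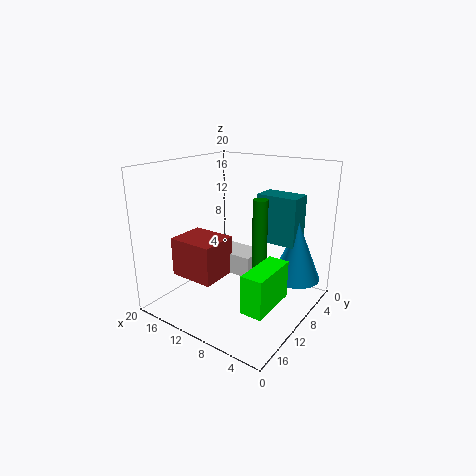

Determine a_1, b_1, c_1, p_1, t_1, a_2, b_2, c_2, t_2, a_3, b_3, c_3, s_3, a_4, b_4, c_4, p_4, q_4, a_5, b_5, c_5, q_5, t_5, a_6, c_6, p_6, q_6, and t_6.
a_1 = 0.5; b_1 = 13.5; c_1 = 6; p_1 = 2.5; t_1 = 4.5; a_2 = 6.5; b_2 = 10; c_2 = 6; t_2 = 10; a_3 = 3.5; b_3 = 4.5; c_3 = 3.5; s_3 = 3.5; a_4 = 3.5; b_4 = 2.5; c_4 = 8.5; p_4 = 6; q_4 = 3.5; a_5 = 8; b_5 = 6.5; c_5 = 4.5; q_5 = 4; t_5 = 3; a_6 = 11; c_6 = 4.5; p_6 = 6.5; q_6 = 5.5; t_6 = 5.5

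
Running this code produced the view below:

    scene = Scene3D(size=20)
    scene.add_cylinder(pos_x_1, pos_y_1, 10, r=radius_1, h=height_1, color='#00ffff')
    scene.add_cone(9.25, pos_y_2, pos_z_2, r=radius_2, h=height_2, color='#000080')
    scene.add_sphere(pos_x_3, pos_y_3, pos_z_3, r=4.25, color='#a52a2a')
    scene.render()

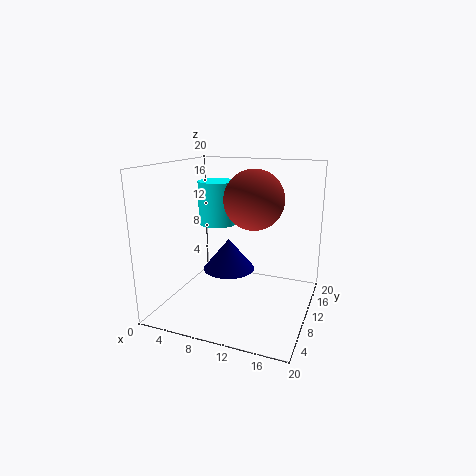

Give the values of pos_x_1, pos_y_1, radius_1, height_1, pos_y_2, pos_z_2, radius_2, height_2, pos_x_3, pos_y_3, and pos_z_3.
pos_x_1 = 4.25, pos_y_1 = 15.75, radius_1 = 3, height_1 = 6.75, pos_y_2 = 8.5, pos_z_2 = 6, radius_2 = 3.5, height_2 = 4.25, pos_x_3 = 11.5, pos_y_3 = 12.25, pos_z_3 = 15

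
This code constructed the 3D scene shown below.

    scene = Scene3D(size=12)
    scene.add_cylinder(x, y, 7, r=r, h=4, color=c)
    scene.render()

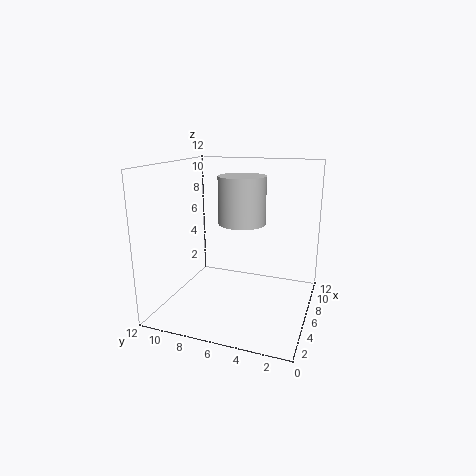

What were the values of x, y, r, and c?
x = 7
y = 6
r = 2
c = 'lightgray'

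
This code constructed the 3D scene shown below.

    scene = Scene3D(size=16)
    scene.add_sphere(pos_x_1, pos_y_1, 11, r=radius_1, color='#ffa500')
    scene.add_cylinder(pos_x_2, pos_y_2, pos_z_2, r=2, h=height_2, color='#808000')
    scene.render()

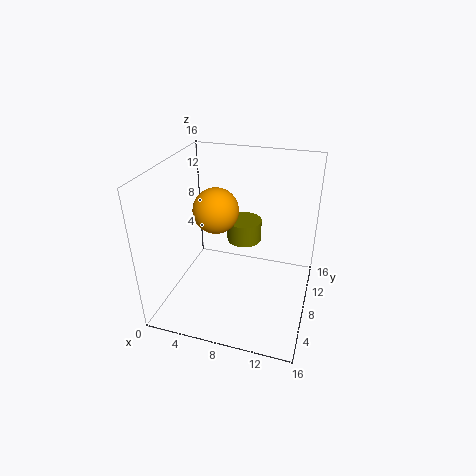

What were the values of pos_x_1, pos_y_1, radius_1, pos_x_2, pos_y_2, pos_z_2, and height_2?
pos_x_1 = 5.5; pos_y_1 = 8; radius_1 = 2.5; pos_x_2 = 8; pos_y_2 = 10.5; pos_z_2 = 6.5; height_2 = 2.5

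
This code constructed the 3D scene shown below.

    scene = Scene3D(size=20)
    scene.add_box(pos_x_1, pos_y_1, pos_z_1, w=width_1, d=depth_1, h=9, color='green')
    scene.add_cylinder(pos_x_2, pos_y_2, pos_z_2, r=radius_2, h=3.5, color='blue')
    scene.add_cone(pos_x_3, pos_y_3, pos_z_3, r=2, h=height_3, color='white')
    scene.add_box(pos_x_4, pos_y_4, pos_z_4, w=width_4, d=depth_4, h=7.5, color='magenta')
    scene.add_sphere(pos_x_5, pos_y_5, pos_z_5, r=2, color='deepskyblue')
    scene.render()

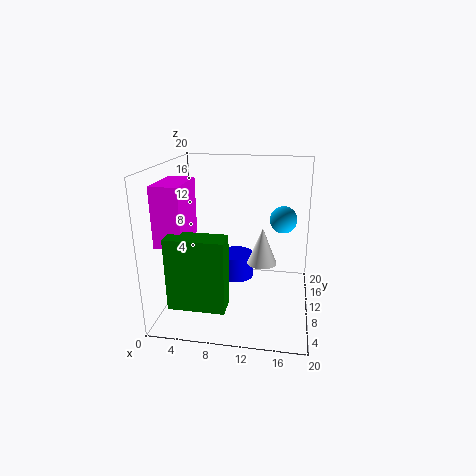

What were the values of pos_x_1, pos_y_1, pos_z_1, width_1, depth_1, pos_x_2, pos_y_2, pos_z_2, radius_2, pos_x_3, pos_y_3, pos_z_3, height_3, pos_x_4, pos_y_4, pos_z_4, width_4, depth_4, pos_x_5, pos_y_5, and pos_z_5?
pos_x_1 = 3, pos_y_1 = 0.5, pos_z_1 = 4, width_1 = 7, depth_1 = 3, pos_x_2 = 9.5, pos_y_2 = 11.5, pos_z_2 = 3.5, radius_2 = 2.5, pos_x_3 = 13.5, pos_y_3 = 9, pos_z_3 = 7, height_3 = 5, pos_x_4 = 1, pos_y_4 = 2.5, pos_z_4 = 11, width_4 = 3.5, depth_4 = 6.5, pos_x_5 = 16, pos_y_5 = 14.5, pos_z_5 = 11.5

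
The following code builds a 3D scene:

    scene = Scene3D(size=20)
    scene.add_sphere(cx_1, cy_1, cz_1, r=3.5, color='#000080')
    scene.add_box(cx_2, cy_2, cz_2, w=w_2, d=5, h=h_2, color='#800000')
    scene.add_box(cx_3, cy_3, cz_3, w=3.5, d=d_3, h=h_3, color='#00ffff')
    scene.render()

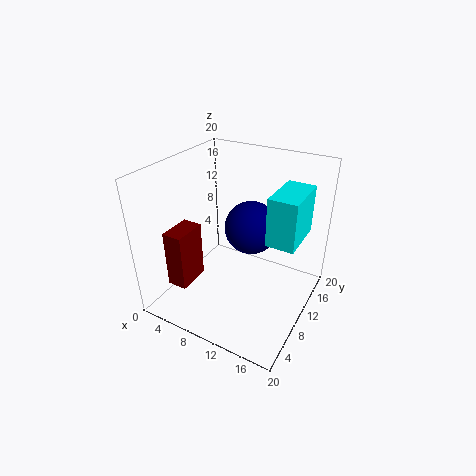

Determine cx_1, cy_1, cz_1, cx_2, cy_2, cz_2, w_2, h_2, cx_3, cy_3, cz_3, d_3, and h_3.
cx_1 = 12
cy_1 = 10
cz_1 = 12.25
cx_2 = 0.5
cy_2 = 5.25
cz_2 = 1.5
w_2 = 3
h_2 = 8.75
cx_3 = 15.75
cy_3 = 6.25
cz_3 = 12.75
d_3 = 6.25
h_3 = 6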